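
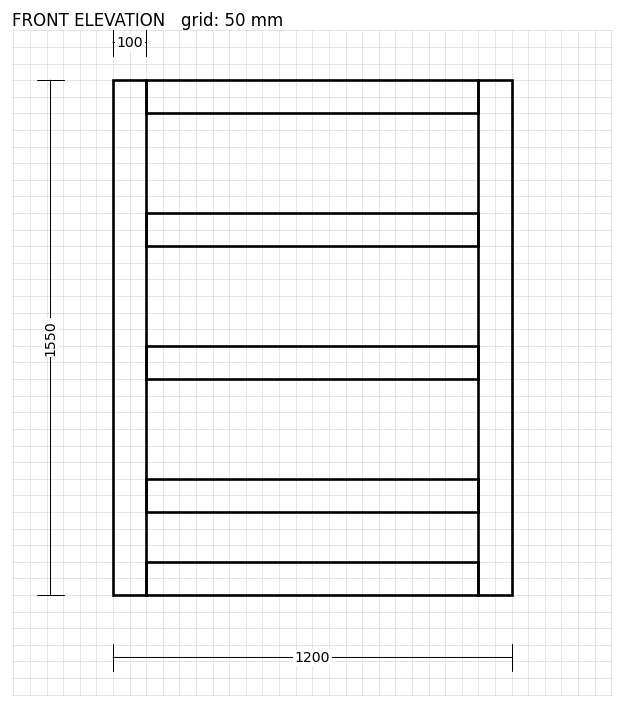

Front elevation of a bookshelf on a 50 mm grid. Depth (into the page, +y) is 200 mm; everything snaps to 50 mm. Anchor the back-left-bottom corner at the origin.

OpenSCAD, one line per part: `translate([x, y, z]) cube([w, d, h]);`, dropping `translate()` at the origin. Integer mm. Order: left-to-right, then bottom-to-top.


cube([100, 200, 1550]);
translate([100, 0, 0]) cube([1000, 200, 100]);
translate([100, 0, 250]) cube([1000, 200, 100]);
translate([100, 0, 650]) cube([1000, 200, 100]);
translate([100, 0, 1050]) cube([1000, 200, 100]);
translate([100, 0, 1450]) cube([1000, 200, 100]);
translate([1100, 0, 0]) cube([100, 200, 1550]);


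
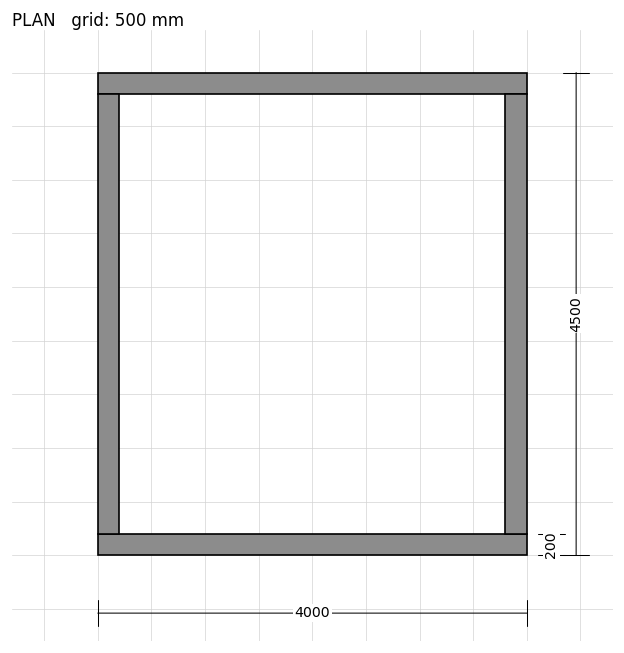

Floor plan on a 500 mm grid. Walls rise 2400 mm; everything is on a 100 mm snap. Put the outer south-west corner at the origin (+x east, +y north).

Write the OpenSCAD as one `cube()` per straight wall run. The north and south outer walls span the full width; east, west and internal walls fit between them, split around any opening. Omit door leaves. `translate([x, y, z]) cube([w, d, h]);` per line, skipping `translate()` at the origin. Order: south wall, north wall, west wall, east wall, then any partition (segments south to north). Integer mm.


cube([4000, 200, 2400]);
translate([0, 4300, 0]) cube([4000, 200, 2400]);
translate([0, 200, 0]) cube([200, 4100, 2400]);
translate([3800, 200, 0]) cube([200, 4100, 2400]);


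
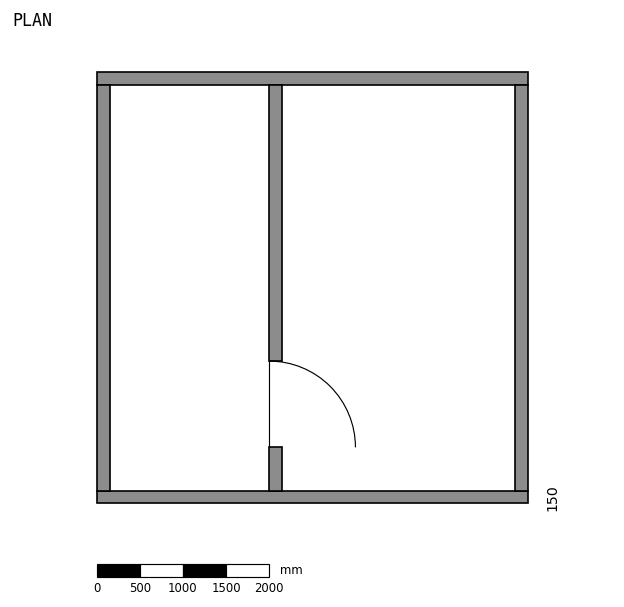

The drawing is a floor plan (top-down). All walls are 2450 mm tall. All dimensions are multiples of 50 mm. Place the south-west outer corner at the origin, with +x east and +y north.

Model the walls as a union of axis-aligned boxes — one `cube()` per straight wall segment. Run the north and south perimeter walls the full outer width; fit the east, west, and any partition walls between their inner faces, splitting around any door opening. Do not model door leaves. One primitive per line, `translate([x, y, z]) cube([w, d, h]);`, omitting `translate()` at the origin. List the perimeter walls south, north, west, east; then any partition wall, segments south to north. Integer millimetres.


cube([5000, 150, 2450]);
translate([0, 4850, 0]) cube([5000, 150, 2450]);
translate([0, 150, 0]) cube([150, 4700, 2450]);
translate([4850, 150, 0]) cube([150, 4700, 2450]);
translate([2000, 150, 0]) cube([150, 500, 2450]);
translate([2000, 1650, 0]) cube([150, 3200, 2450]);


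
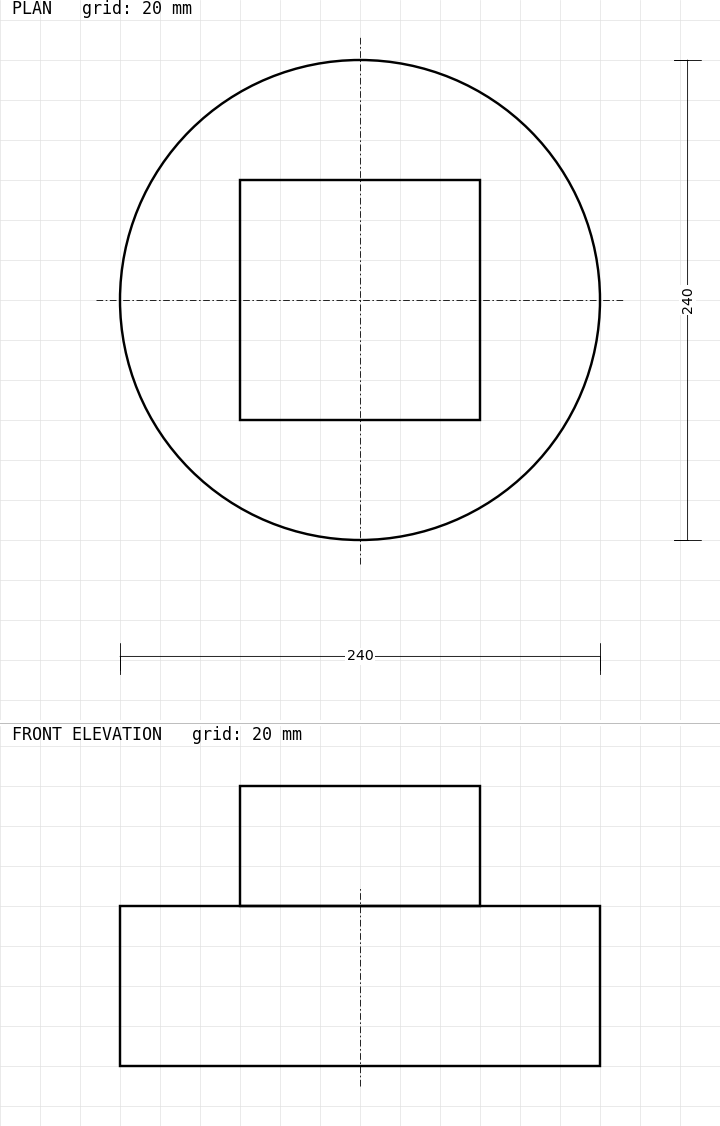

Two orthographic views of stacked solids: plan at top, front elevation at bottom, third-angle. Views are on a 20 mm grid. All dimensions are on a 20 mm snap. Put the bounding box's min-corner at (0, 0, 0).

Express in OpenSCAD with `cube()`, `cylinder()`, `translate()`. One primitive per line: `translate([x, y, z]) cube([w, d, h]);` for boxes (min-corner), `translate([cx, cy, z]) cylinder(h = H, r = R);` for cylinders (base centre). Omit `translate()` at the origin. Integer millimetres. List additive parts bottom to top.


translate([120, 120, 0]) cylinder(h = 80, r = 120);
translate([60, 60, 80]) cube([120, 120, 60]);


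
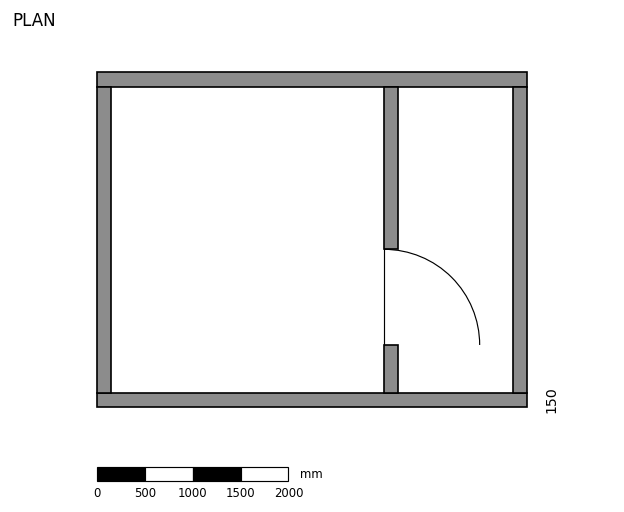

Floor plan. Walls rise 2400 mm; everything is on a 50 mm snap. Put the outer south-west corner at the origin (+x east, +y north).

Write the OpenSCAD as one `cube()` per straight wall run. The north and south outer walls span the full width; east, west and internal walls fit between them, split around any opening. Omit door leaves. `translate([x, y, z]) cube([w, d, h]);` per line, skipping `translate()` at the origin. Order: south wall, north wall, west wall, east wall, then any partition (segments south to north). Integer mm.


cube([4500, 150, 2400]);
translate([0, 3350, 0]) cube([4500, 150, 2400]);
translate([0, 150, 0]) cube([150, 3200, 2400]);
translate([4350, 150, 0]) cube([150, 3200, 2400]);
translate([3000, 150, 0]) cube([150, 500, 2400]);
translate([3000, 1650, 0]) cube([150, 1700, 2400]);


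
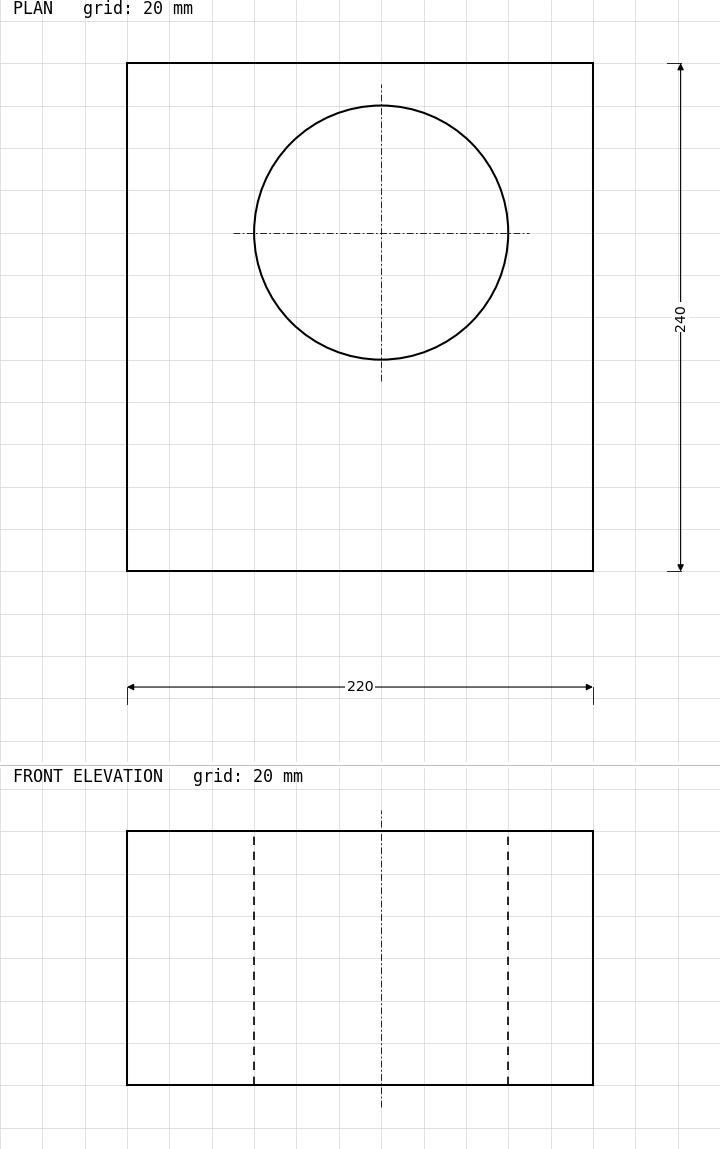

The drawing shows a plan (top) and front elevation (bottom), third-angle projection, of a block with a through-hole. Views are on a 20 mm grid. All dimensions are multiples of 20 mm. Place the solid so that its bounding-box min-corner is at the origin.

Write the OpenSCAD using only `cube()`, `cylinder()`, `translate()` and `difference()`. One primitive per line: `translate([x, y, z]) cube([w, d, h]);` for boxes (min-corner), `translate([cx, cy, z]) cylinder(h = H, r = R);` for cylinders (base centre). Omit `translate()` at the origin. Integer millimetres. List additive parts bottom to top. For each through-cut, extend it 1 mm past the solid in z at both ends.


difference() {
  cube([220, 240, 120]);
  translate([120, 160, -1]) cylinder(h = 122, r = 60);
}


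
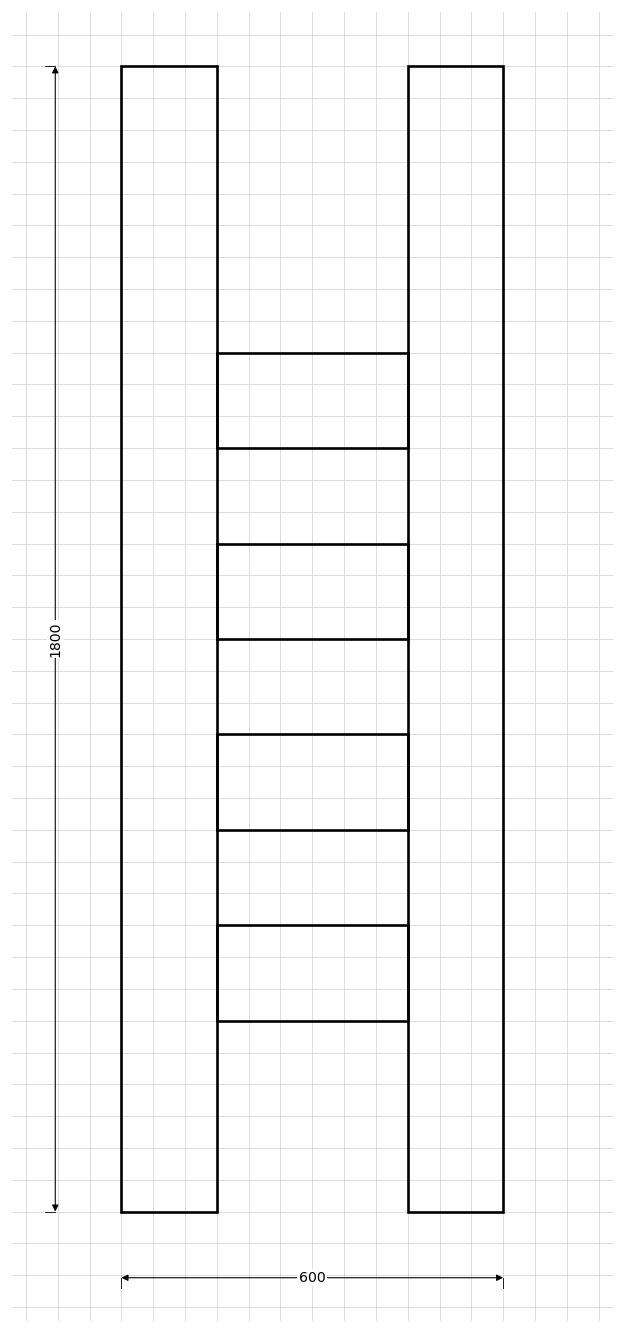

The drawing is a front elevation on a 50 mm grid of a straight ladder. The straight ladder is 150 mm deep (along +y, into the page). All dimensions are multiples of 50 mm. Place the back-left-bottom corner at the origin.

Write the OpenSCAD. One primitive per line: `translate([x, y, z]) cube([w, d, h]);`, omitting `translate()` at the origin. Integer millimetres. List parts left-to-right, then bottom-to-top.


cube([150, 150, 1800]);
translate([150, 0, 300]) cube([300, 150, 150]);
translate([150, 0, 600]) cube([300, 150, 150]);
translate([150, 0, 900]) cube([300, 150, 150]);
translate([150, 0, 1200]) cube([300, 150, 150]);
translate([450, 0, 0]) cube([150, 150, 1800]);


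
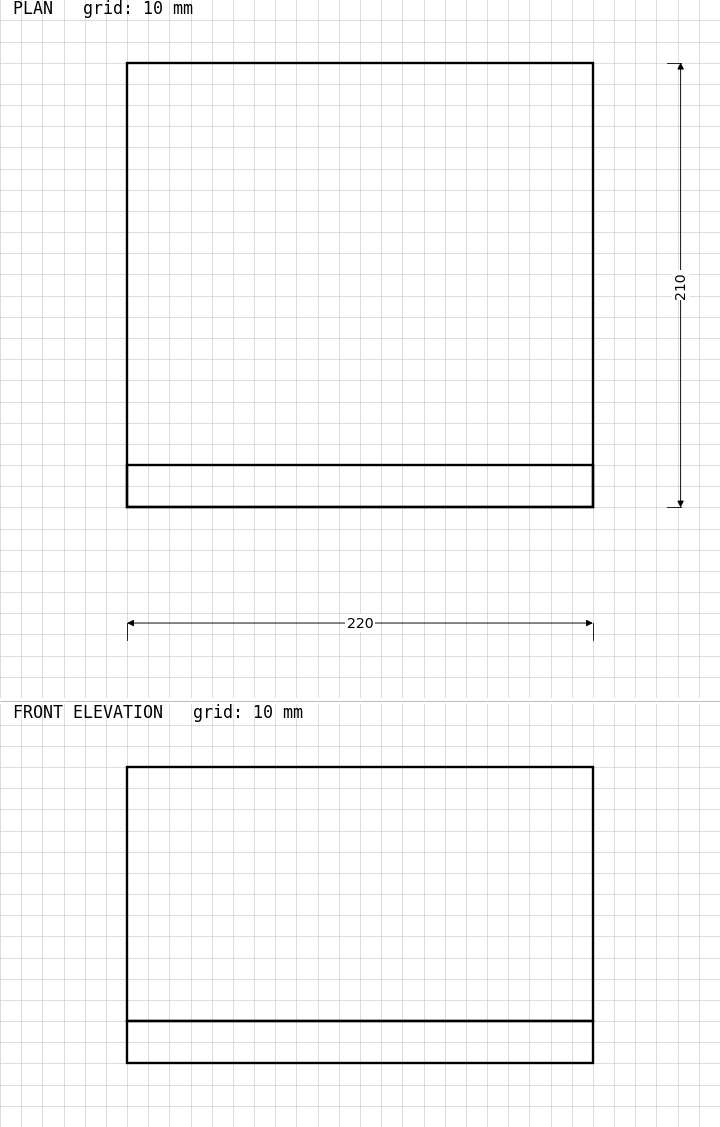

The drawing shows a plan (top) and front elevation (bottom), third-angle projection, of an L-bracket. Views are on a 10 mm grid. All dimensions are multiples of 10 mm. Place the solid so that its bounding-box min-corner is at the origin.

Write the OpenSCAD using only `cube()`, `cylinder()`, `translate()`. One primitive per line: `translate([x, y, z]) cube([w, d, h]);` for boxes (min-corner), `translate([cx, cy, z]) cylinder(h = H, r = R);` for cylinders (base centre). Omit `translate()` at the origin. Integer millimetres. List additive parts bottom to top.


cube([220, 210, 20]);
translate([0, 0, 20]) cube([220, 20, 120]);


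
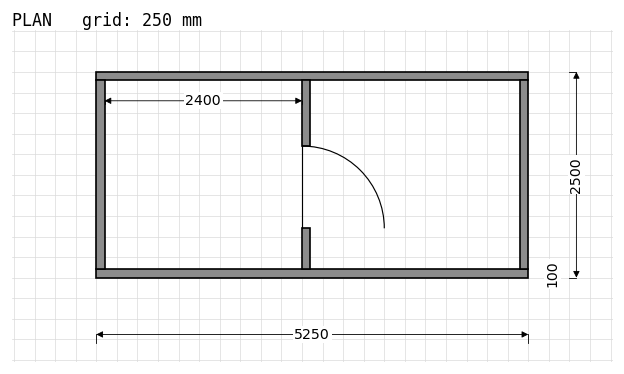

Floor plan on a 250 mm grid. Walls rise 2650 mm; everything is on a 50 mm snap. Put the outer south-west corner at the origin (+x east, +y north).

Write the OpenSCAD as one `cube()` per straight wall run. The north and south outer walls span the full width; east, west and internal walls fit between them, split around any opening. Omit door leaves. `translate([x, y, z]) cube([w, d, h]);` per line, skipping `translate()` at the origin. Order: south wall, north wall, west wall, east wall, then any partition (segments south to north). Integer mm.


cube([5250, 100, 2650]);
translate([0, 2400, 0]) cube([5250, 100, 2650]);
translate([0, 100, 0]) cube([100, 2300, 2650]);
translate([5150, 100, 0]) cube([100, 2300, 2650]);
translate([2500, 100, 0]) cube([100, 500, 2650]);
translate([2500, 1600, 0]) cube([100, 800, 2650]);


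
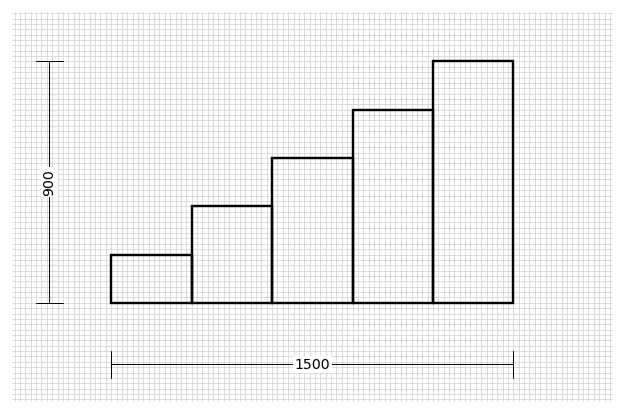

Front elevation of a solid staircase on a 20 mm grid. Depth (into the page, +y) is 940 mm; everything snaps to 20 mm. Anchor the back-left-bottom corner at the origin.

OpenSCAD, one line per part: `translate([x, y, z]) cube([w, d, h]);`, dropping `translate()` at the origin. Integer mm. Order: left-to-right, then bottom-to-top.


cube([300, 940, 180]);
translate([300, 0, 0]) cube([300, 940, 360]);
translate([600, 0, 0]) cube([300, 940, 540]);
translate([900, 0, 0]) cube([300, 940, 720]);
translate([1200, 0, 0]) cube([300, 940, 900]);


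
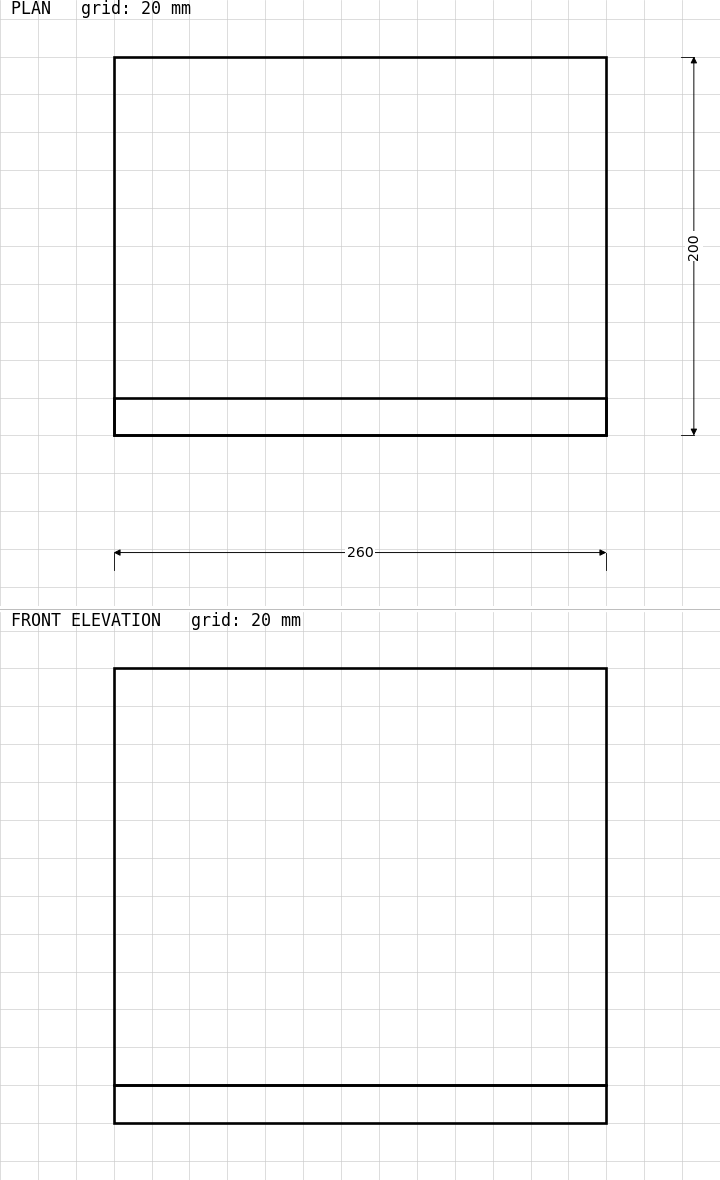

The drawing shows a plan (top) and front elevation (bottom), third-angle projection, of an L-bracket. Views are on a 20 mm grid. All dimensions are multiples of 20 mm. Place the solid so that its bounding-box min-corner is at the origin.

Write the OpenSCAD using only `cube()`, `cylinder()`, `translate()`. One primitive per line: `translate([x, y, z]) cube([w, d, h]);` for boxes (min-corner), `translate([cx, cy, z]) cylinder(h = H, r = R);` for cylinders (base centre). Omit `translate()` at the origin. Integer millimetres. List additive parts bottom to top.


cube([260, 200, 20]);
translate([0, 0, 20]) cube([260, 20, 220]);


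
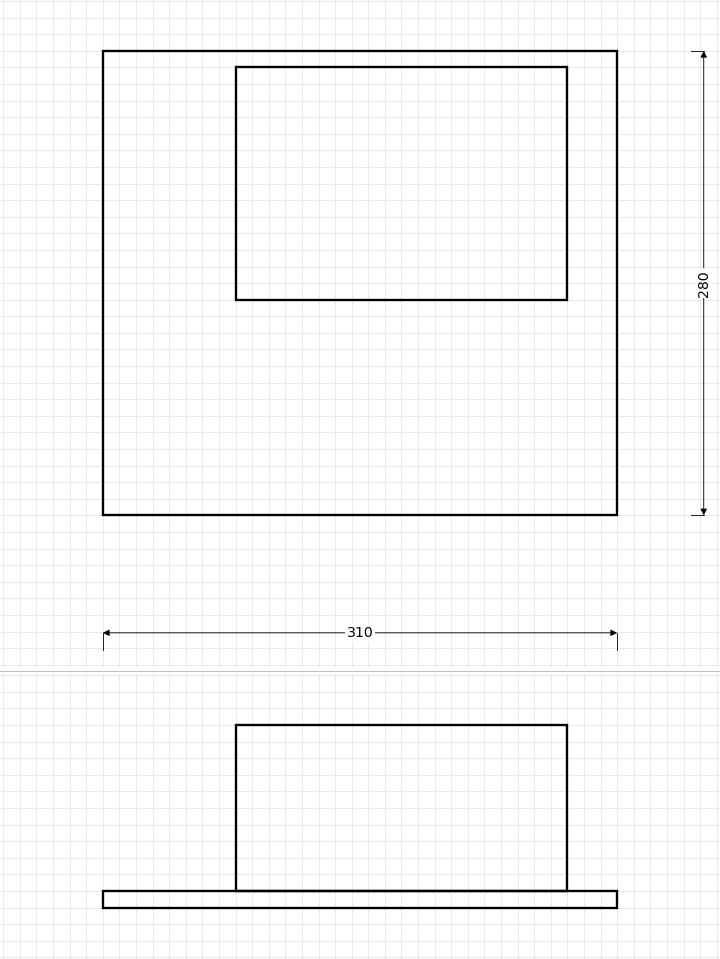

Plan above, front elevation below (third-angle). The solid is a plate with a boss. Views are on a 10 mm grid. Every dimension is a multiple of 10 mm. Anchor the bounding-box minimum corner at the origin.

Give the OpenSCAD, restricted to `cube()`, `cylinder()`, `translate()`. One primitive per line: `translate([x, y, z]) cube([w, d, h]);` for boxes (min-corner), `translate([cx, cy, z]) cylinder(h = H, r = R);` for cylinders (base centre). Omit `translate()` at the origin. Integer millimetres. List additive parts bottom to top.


cube([310, 280, 10]);
translate([80, 130, 10]) cube([200, 140, 100]);


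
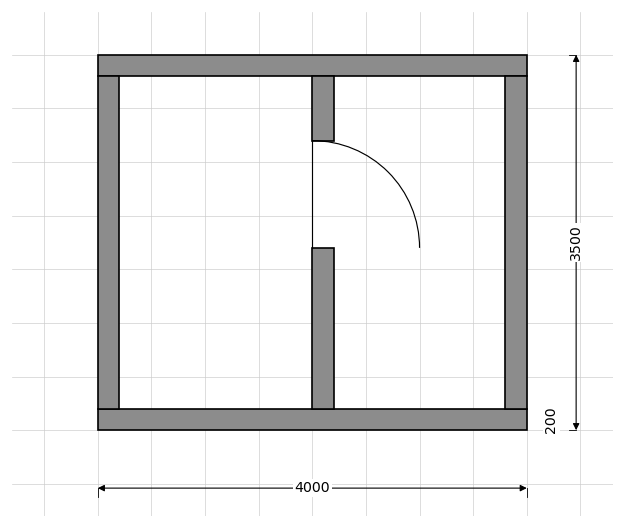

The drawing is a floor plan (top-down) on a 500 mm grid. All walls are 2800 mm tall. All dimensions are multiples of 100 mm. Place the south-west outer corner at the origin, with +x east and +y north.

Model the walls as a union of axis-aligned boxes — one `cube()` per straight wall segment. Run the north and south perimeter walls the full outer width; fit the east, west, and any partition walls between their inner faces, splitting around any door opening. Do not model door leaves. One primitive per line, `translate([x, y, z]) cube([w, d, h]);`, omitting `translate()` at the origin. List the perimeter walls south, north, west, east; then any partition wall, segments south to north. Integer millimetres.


cube([4000, 200, 2800]);
translate([0, 3300, 0]) cube([4000, 200, 2800]);
translate([0, 200, 0]) cube([200, 3100, 2800]);
translate([3800, 200, 0]) cube([200, 3100, 2800]);
translate([2000, 200, 0]) cube([200, 1500, 2800]);
translate([2000, 2700, 0]) cube([200, 600, 2800]);


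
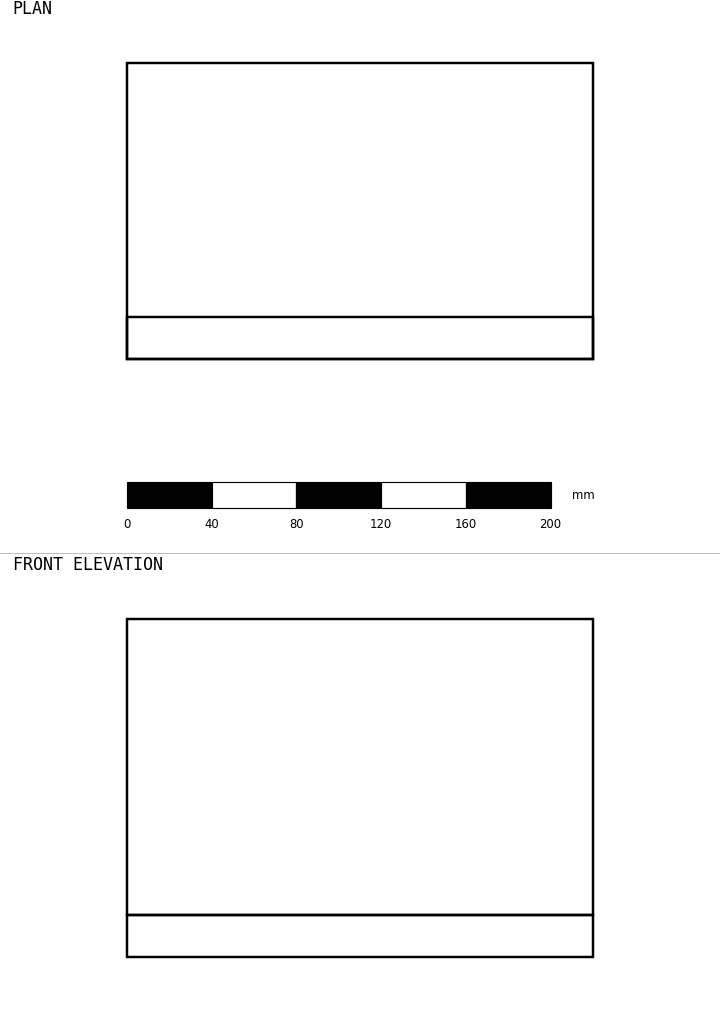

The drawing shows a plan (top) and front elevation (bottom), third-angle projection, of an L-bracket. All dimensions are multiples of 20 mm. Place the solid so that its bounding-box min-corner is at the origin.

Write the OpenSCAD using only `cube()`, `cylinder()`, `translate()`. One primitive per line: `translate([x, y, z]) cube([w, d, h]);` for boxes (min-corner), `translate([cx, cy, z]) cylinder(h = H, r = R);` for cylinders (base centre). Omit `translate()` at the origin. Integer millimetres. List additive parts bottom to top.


cube([220, 140, 20]);
translate([0, 0, 20]) cube([220, 20, 140]);


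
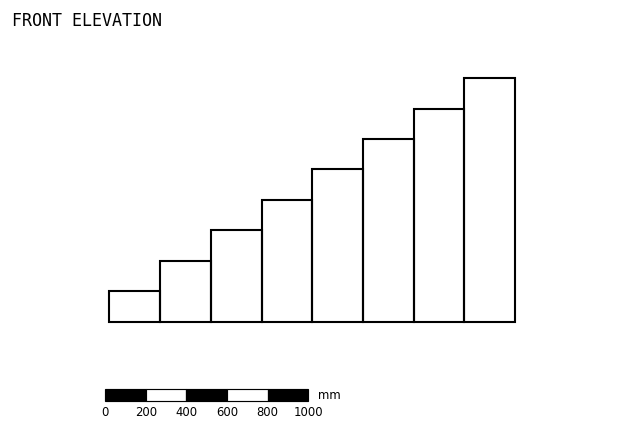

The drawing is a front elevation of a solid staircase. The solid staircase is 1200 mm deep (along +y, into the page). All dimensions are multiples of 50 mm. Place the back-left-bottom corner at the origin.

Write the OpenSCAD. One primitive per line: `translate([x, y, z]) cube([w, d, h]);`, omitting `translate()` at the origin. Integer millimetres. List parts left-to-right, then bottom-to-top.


cube([250, 1200, 150]);
translate([250, 0, 0]) cube([250, 1200, 300]);
translate([500, 0, 0]) cube([250, 1200, 450]);
translate([750, 0, 0]) cube([250, 1200, 600]);
translate([1000, 0, 0]) cube([250, 1200, 750]);
translate([1250, 0, 0]) cube([250, 1200, 900]);
translate([1500, 0, 0]) cube([250, 1200, 1050]);
translate([1750, 0, 0]) cube([250, 1200, 1200]);


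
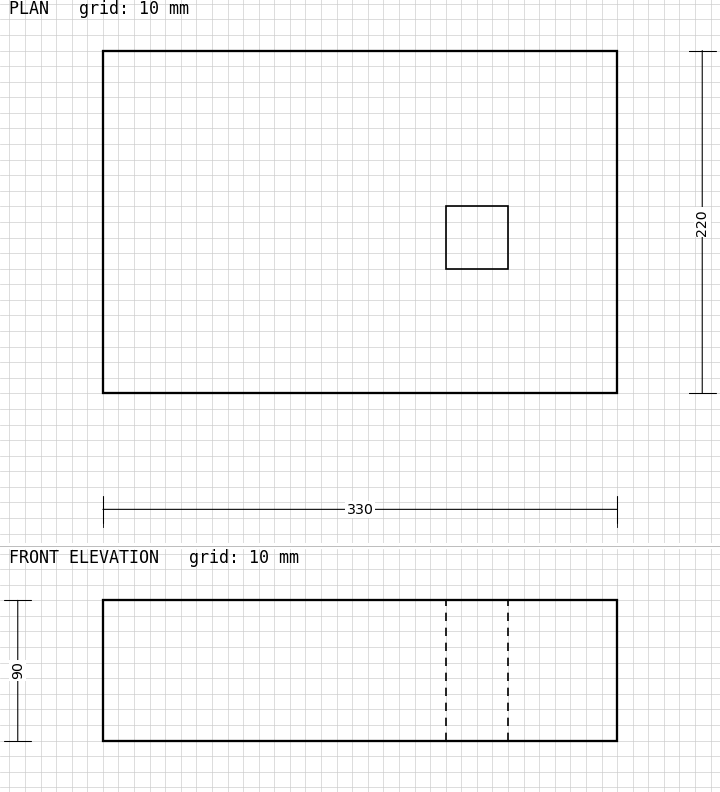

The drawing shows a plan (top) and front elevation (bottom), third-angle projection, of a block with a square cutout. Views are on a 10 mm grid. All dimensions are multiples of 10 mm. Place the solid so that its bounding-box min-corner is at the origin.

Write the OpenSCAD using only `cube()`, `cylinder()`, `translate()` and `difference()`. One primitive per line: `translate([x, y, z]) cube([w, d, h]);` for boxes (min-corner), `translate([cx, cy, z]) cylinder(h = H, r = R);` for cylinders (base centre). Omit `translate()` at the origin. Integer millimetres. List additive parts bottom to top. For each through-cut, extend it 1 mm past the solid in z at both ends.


difference() {
  cube([330, 220, 90]);
  translate([220, 80, -1]) cube([40, 40, 92]);
}


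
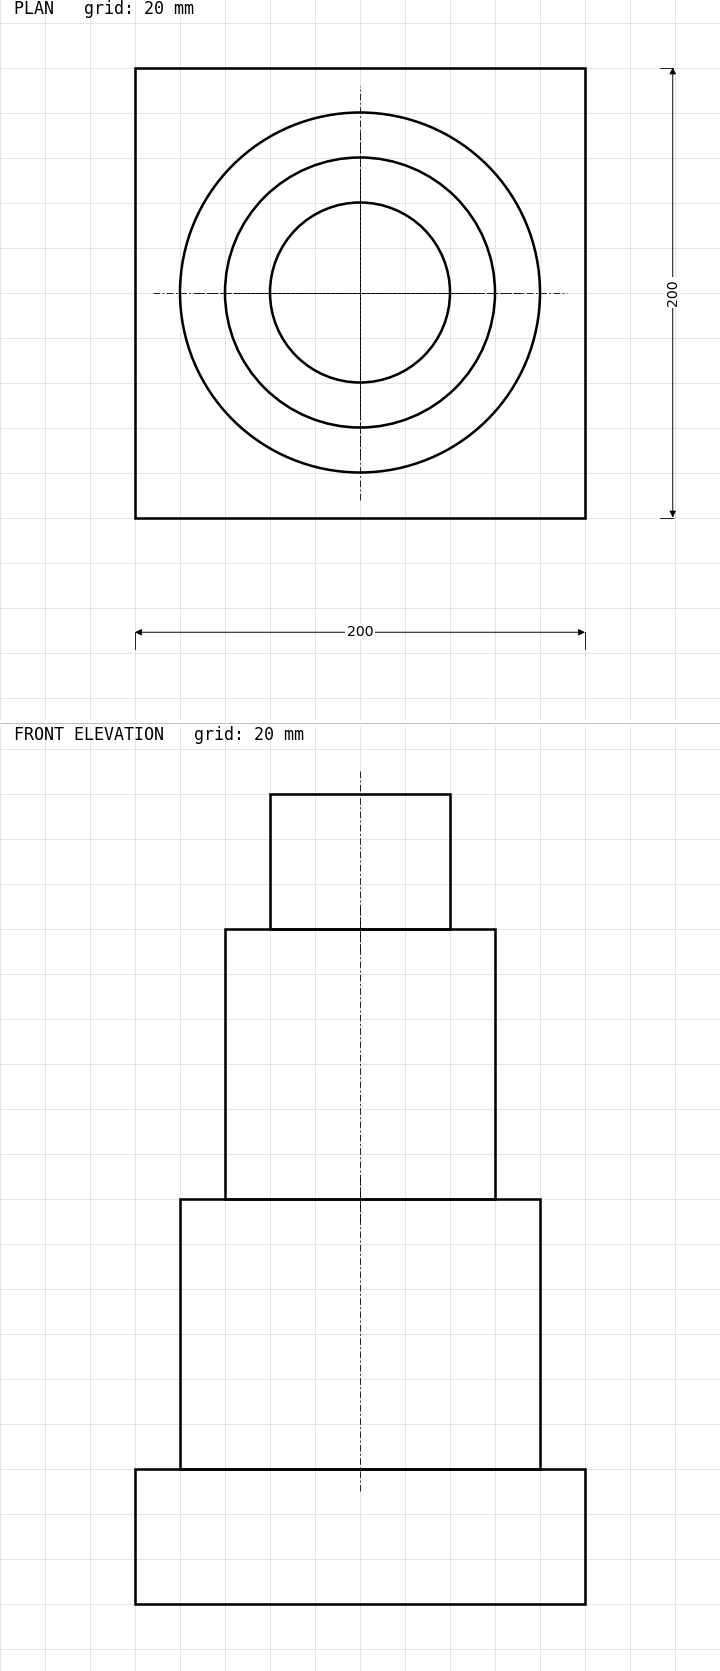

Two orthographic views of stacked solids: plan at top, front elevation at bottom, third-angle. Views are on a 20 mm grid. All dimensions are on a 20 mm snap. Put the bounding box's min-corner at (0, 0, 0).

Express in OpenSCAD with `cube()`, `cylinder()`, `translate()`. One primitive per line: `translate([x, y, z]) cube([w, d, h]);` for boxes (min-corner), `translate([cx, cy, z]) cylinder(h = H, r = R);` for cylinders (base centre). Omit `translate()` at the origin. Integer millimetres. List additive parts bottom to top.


cube([200, 200, 60]);
translate([100, 100, 60]) cylinder(h = 120, r = 80);
translate([100, 100, 180]) cylinder(h = 120, r = 60);
translate([100, 100, 300]) cylinder(h = 60, r = 40);


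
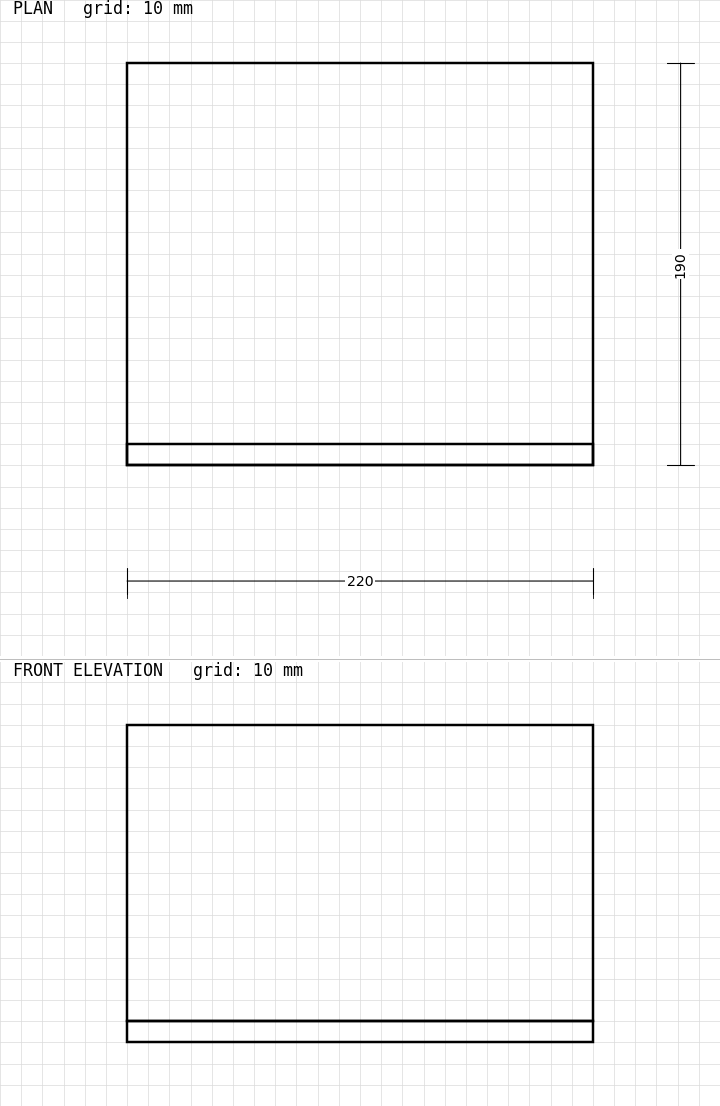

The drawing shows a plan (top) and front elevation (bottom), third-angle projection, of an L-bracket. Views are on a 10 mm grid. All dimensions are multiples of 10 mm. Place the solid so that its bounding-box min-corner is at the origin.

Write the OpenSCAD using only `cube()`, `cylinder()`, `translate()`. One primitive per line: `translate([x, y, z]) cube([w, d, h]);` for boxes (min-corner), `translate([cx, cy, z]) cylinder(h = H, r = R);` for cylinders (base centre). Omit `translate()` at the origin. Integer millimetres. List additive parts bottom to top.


cube([220, 190, 10]);
translate([0, 0, 10]) cube([220, 10, 140]);


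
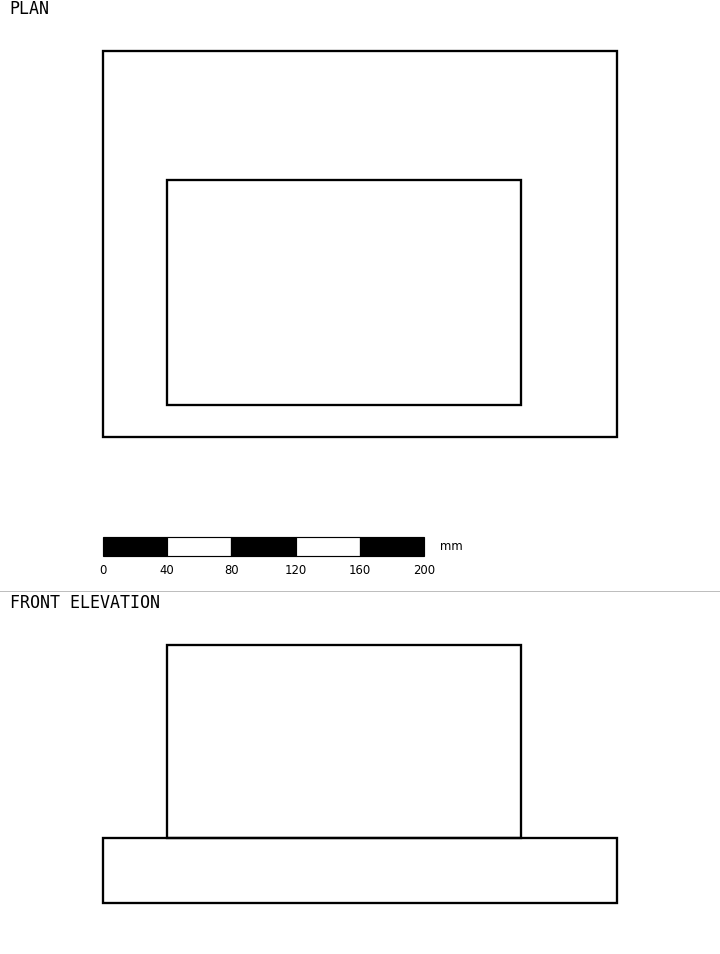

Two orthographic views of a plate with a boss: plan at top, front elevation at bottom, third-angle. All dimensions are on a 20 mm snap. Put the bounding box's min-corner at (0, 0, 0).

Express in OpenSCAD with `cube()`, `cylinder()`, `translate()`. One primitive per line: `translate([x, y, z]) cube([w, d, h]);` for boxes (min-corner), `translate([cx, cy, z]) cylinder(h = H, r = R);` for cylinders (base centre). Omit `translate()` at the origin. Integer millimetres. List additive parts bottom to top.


cube([320, 240, 40]);
translate([40, 20, 40]) cube([220, 140, 120]);


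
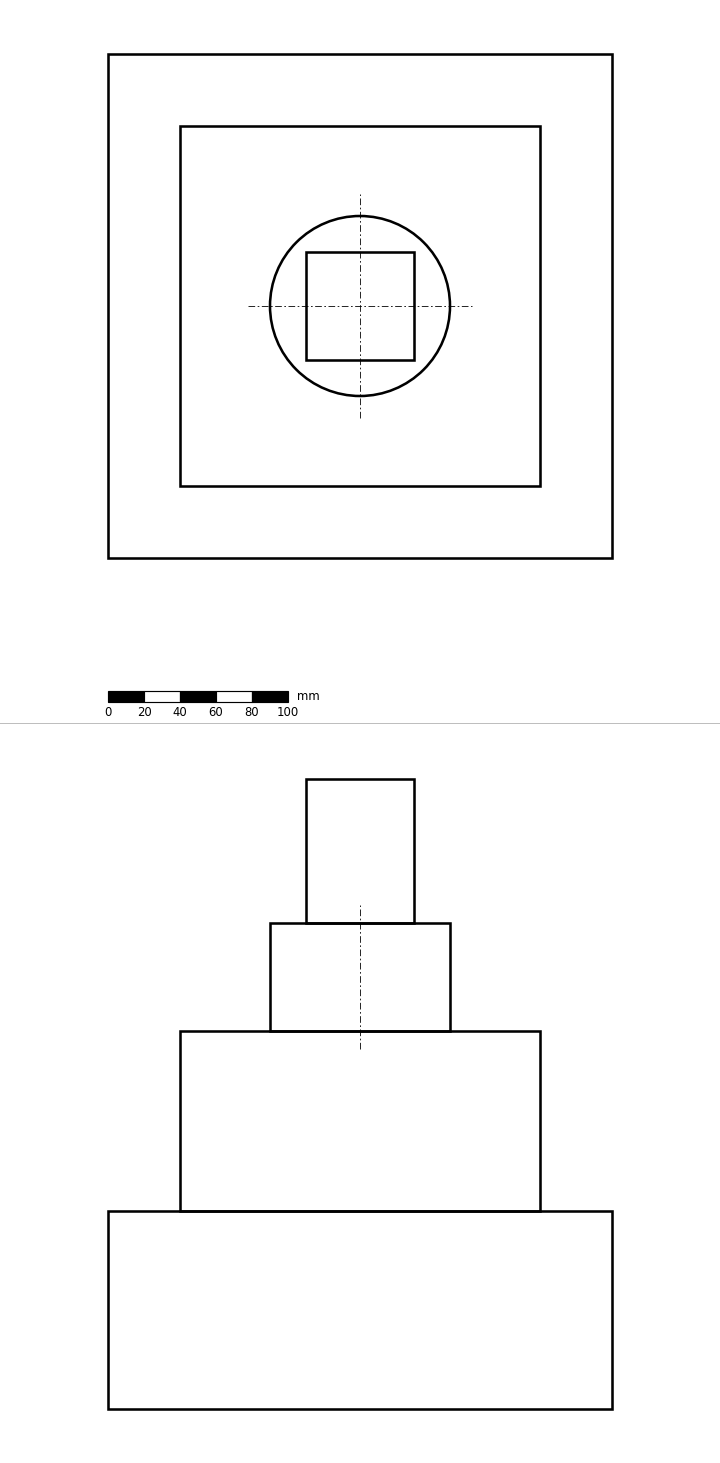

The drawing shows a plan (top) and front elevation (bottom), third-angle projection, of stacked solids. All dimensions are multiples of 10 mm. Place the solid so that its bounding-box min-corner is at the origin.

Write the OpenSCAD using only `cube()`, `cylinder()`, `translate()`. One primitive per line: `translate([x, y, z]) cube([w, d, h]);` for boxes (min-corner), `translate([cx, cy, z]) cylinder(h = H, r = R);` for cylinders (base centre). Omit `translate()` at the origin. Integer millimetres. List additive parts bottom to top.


cube([280, 280, 110]);
translate([40, 40, 110]) cube([200, 200, 100]);
translate([140, 140, 210]) cylinder(h = 60, r = 50);
translate([110, 110, 270]) cube([60, 60, 80]);


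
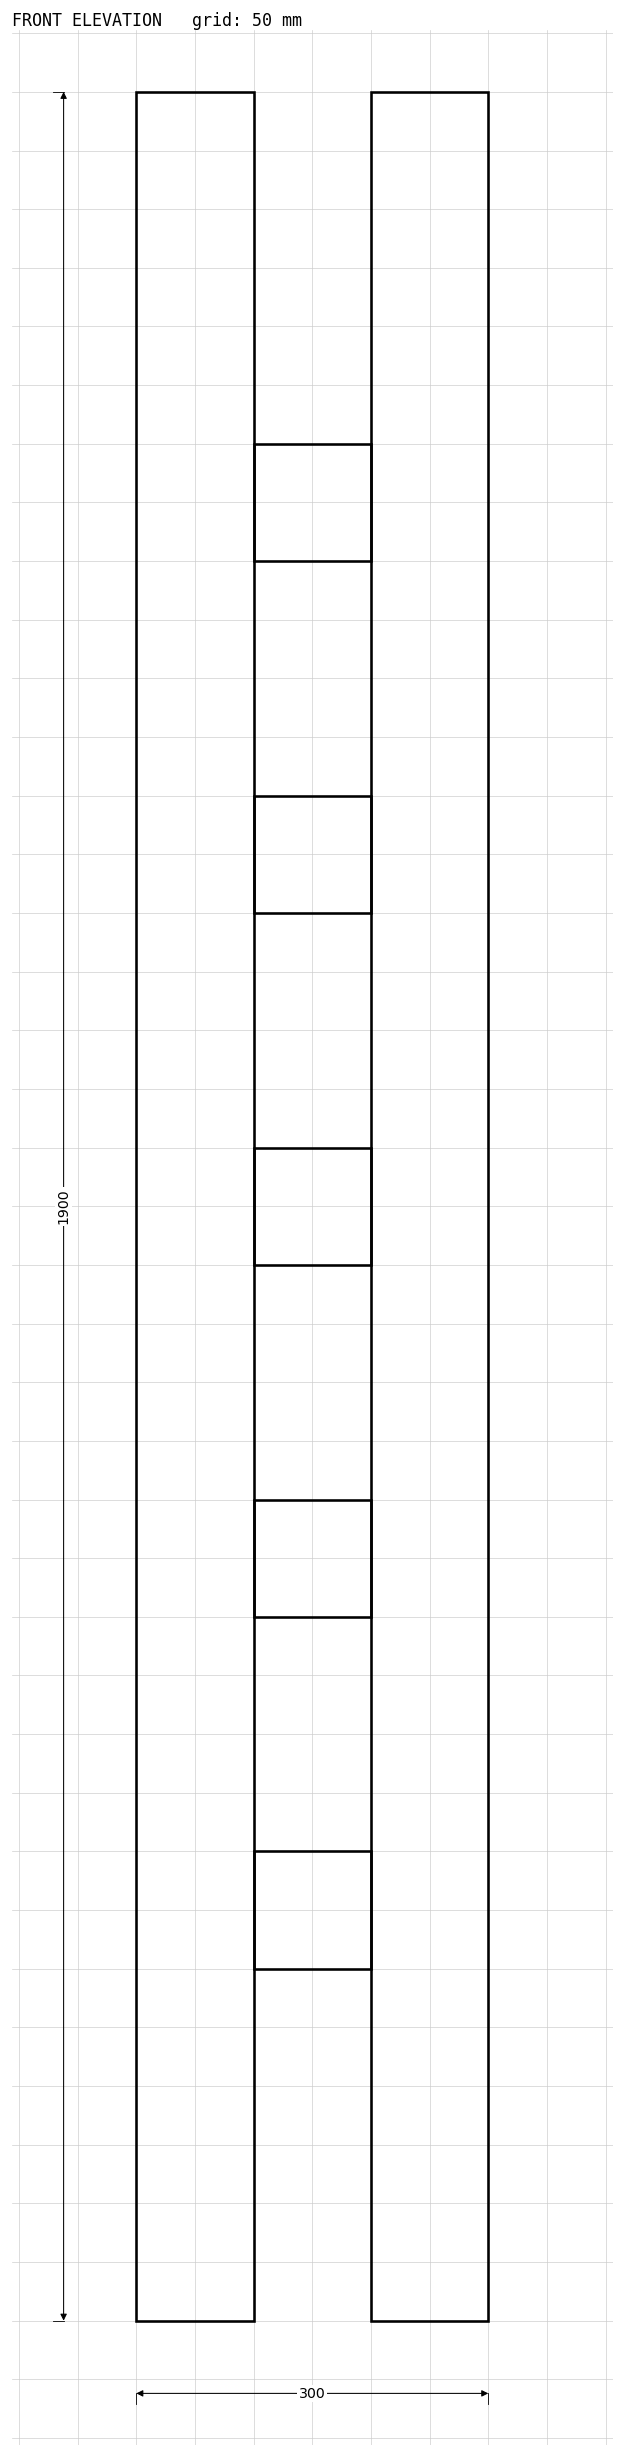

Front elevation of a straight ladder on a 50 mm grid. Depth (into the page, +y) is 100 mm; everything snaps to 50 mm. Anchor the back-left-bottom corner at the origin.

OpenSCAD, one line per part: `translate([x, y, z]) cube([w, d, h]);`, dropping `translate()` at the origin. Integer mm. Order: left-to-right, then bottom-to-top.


cube([100, 100, 1900]);
translate([100, 0, 300]) cube([100, 100, 100]);
translate([100, 0, 600]) cube([100, 100, 100]);
translate([100, 0, 900]) cube([100, 100, 100]);
translate([100, 0, 1200]) cube([100, 100, 100]);
translate([100, 0, 1500]) cube([100, 100, 100]);
translate([200, 0, 0]) cube([100, 100, 1900]);


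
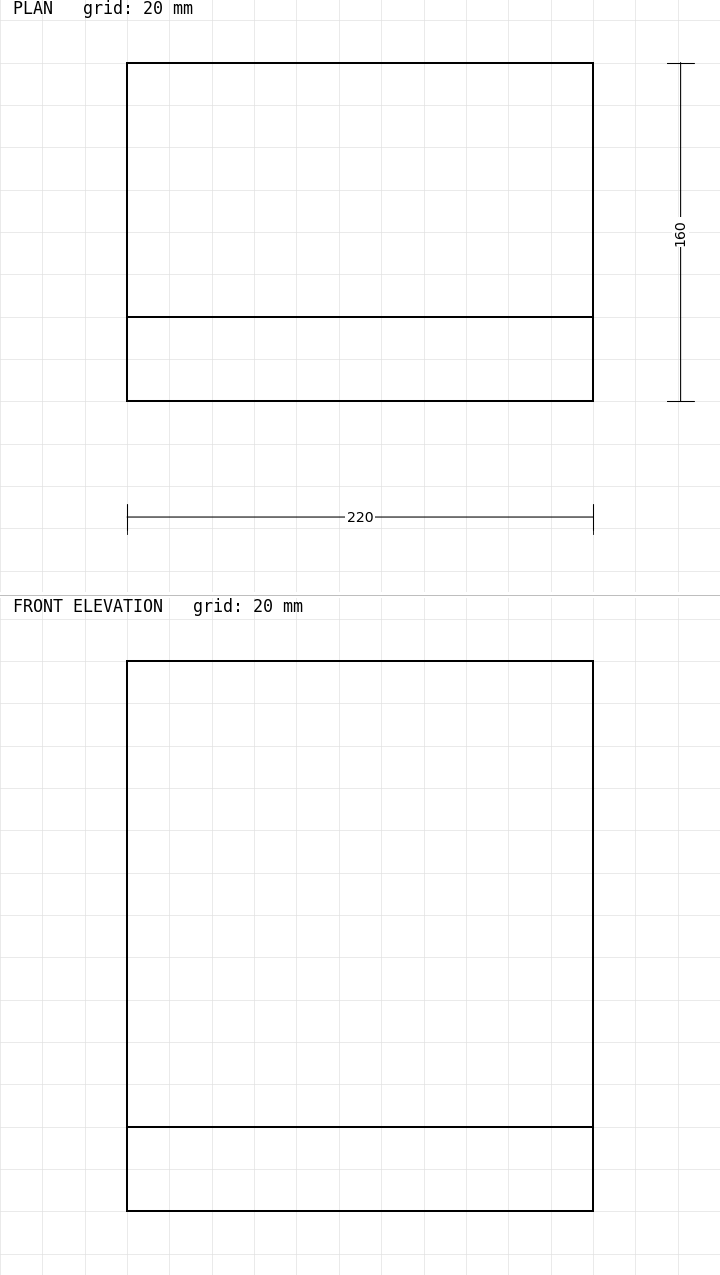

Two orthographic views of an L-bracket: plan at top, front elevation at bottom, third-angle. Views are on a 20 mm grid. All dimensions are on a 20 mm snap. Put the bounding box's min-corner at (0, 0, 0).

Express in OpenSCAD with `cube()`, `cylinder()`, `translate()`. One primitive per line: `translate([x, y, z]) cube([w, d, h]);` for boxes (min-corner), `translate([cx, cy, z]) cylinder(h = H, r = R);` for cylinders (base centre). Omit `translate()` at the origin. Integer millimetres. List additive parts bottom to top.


cube([220, 160, 40]);
translate([0, 0, 40]) cube([220, 40, 220]);


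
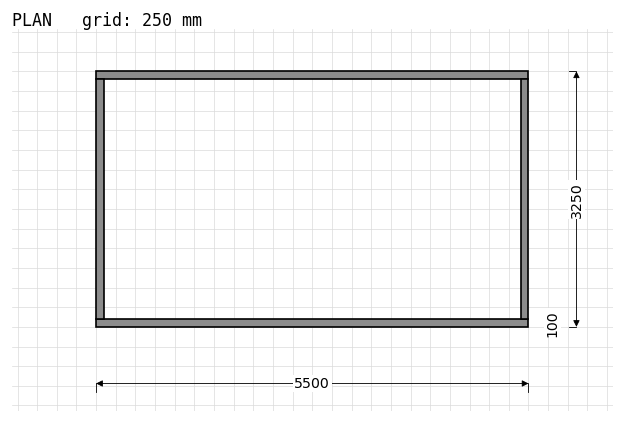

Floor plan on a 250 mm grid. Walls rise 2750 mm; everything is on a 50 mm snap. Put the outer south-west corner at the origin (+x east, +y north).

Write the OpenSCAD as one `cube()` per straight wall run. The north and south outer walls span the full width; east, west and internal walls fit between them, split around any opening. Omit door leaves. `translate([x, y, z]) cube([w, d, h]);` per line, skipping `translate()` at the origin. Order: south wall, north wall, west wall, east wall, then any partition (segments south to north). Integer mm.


cube([5500, 100, 2750]);
translate([0, 3150, 0]) cube([5500, 100, 2750]);
translate([0, 100, 0]) cube([100, 3050, 2750]);
translate([5400, 100, 0]) cube([100, 3050, 2750]);


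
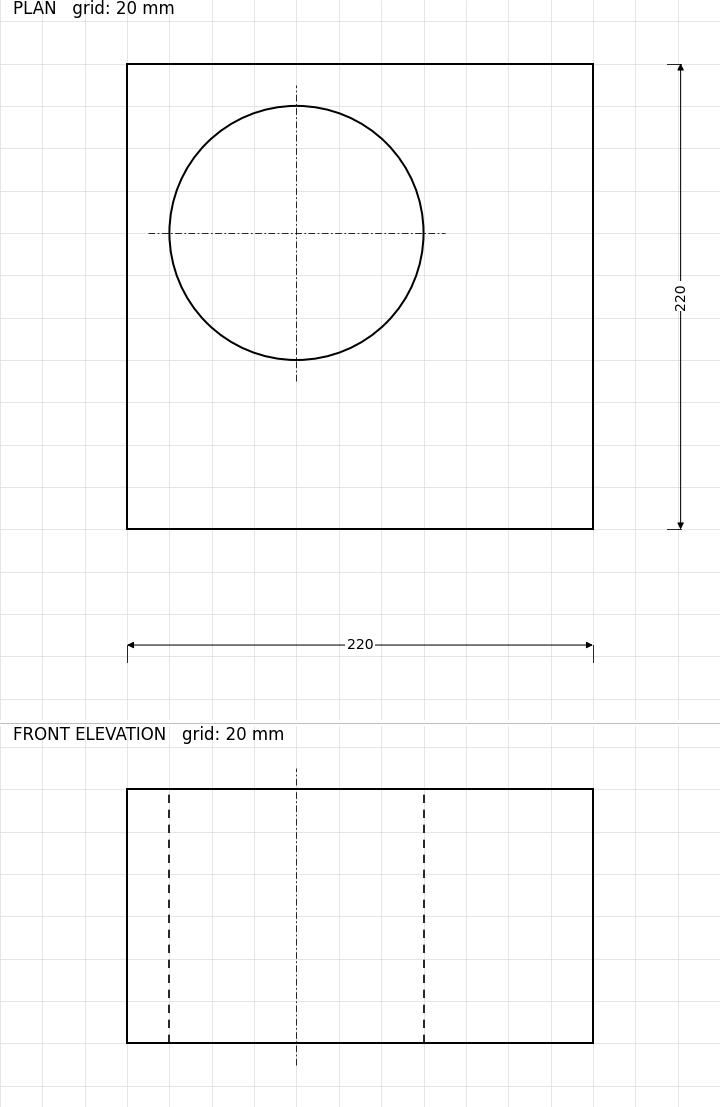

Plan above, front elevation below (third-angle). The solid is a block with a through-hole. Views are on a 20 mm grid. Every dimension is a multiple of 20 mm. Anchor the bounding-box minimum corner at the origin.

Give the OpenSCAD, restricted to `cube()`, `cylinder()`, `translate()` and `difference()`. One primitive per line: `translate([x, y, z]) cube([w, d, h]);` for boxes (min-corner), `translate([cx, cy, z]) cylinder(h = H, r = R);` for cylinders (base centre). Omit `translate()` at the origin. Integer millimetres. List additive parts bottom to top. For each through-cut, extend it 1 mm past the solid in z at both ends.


difference() {
  cube([220, 220, 120]);
  translate([80, 140, -1]) cylinder(h = 122, r = 60);
}


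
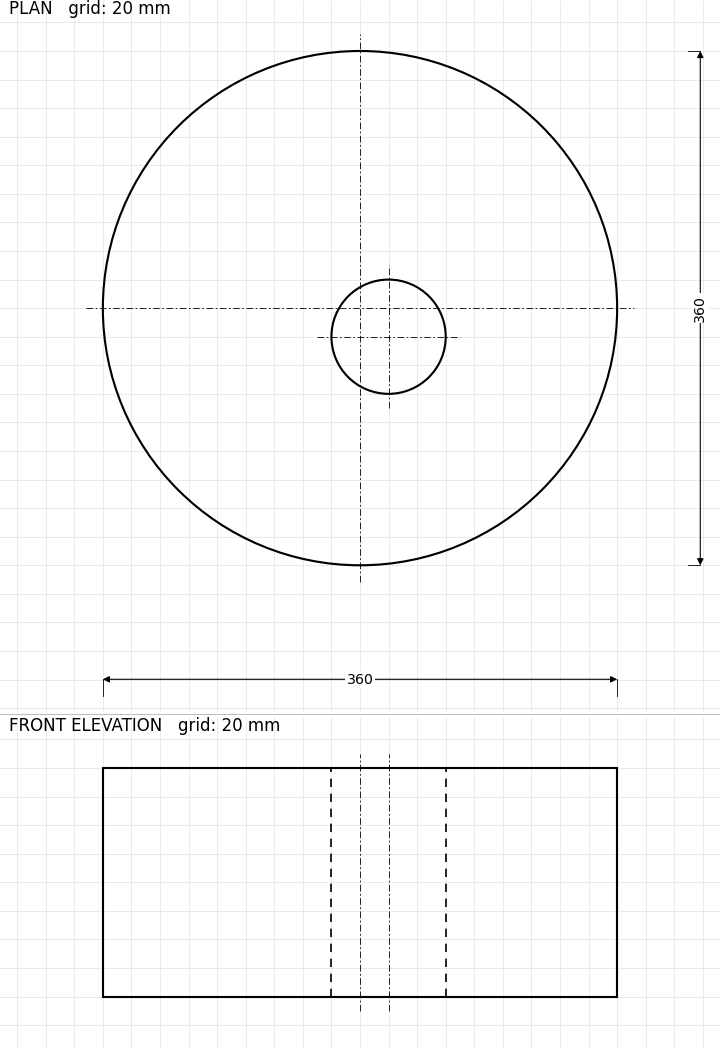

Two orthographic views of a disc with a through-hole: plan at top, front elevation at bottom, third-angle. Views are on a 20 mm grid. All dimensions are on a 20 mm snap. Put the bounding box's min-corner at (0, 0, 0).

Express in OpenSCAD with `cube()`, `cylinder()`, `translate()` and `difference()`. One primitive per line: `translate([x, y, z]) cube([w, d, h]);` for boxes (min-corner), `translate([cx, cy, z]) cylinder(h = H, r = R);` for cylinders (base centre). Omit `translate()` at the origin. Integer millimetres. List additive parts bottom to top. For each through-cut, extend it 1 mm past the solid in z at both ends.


difference() {
  translate([180, 180, 0]) cylinder(h = 160, r = 180);
  translate([200, 160, -1]) cylinder(h = 162, r = 40);
}


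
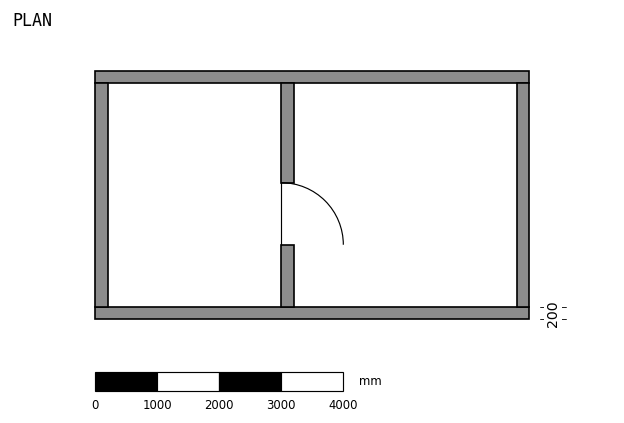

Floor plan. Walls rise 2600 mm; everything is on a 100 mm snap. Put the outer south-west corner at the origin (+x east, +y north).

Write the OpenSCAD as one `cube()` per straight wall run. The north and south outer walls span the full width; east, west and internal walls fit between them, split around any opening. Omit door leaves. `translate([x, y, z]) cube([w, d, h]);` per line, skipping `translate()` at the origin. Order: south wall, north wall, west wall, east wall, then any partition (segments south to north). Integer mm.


cube([7000, 200, 2600]);
translate([0, 3800, 0]) cube([7000, 200, 2600]);
translate([0, 200, 0]) cube([200, 3600, 2600]);
translate([6800, 200, 0]) cube([200, 3600, 2600]);
translate([3000, 200, 0]) cube([200, 1000, 2600]);
translate([3000, 2200, 0]) cube([200, 1600, 2600]);


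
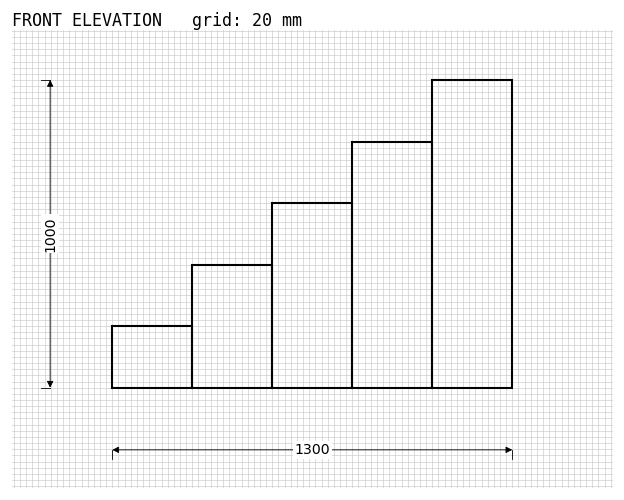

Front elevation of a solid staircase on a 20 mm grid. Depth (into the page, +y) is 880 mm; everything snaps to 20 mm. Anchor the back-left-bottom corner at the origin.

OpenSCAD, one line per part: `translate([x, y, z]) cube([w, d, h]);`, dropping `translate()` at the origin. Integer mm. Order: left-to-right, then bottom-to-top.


cube([260, 880, 200]);
translate([260, 0, 0]) cube([260, 880, 400]);
translate([520, 0, 0]) cube([260, 880, 600]);
translate([780, 0, 0]) cube([260, 880, 800]);
translate([1040, 0, 0]) cube([260, 880, 1000]);


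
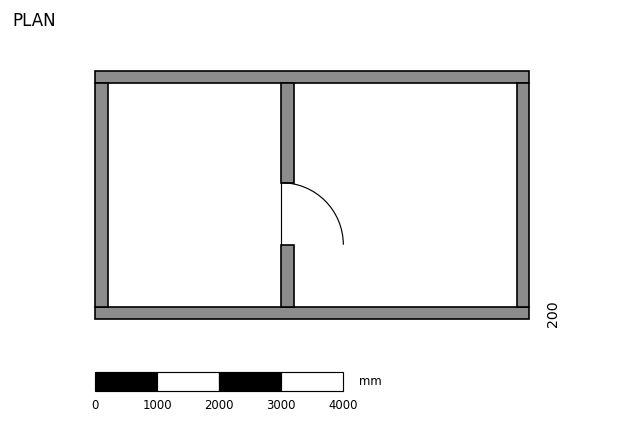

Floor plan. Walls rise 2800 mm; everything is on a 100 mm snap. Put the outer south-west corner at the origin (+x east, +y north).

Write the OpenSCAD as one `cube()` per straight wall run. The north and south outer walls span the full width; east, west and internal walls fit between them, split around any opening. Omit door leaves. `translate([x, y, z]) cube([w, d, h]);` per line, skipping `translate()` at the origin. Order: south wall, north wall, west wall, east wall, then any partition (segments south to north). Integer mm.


cube([7000, 200, 2800]);
translate([0, 3800, 0]) cube([7000, 200, 2800]);
translate([0, 200, 0]) cube([200, 3600, 2800]);
translate([6800, 200, 0]) cube([200, 3600, 2800]);
translate([3000, 200, 0]) cube([200, 1000, 2800]);
translate([3000, 2200, 0]) cube([200, 1600, 2800]);


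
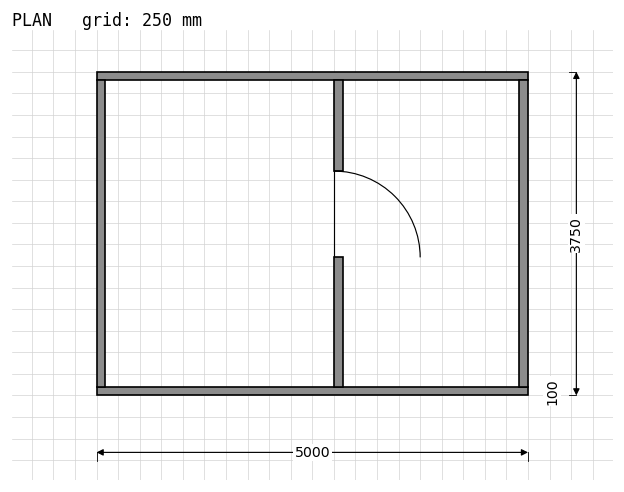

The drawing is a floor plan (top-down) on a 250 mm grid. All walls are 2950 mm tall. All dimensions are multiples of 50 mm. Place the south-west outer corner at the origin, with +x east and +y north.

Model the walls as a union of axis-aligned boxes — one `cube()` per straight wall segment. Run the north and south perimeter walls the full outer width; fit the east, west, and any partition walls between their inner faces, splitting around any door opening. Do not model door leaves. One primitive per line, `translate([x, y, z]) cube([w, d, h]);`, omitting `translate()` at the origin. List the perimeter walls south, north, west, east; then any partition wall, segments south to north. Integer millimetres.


cube([5000, 100, 2950]);
translate([0, 3650, 0]) cube([5000, 100, 2950]);
translate([0, 100, 0]) cube([100, 3550, 2950]);
translate([4900, 100, 0]) cube([100, 3550, 2950]);
translate([2750, 100, 0]) cube([100, 1500, 2950]);
translate([2750, 2600, 0]) cube([100, 1050, 2950]);


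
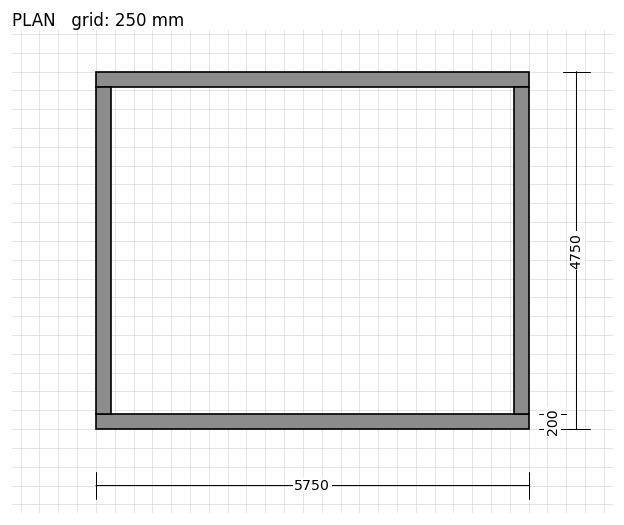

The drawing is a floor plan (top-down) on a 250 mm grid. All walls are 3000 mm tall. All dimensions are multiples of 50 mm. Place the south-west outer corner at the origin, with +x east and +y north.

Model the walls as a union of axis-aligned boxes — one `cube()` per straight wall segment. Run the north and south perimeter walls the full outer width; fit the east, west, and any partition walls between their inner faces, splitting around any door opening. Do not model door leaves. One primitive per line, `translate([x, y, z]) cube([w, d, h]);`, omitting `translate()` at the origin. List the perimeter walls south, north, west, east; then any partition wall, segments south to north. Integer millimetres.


cube([5750, 200, 3000]);
translate([0, 4550, 0]) cube([5750, 200, 3000]);
translate([0, 200, 0]) cube([200, 4350, 3000]);
translate([5550, 200, 0]) cube([200, 4350, 3000]);


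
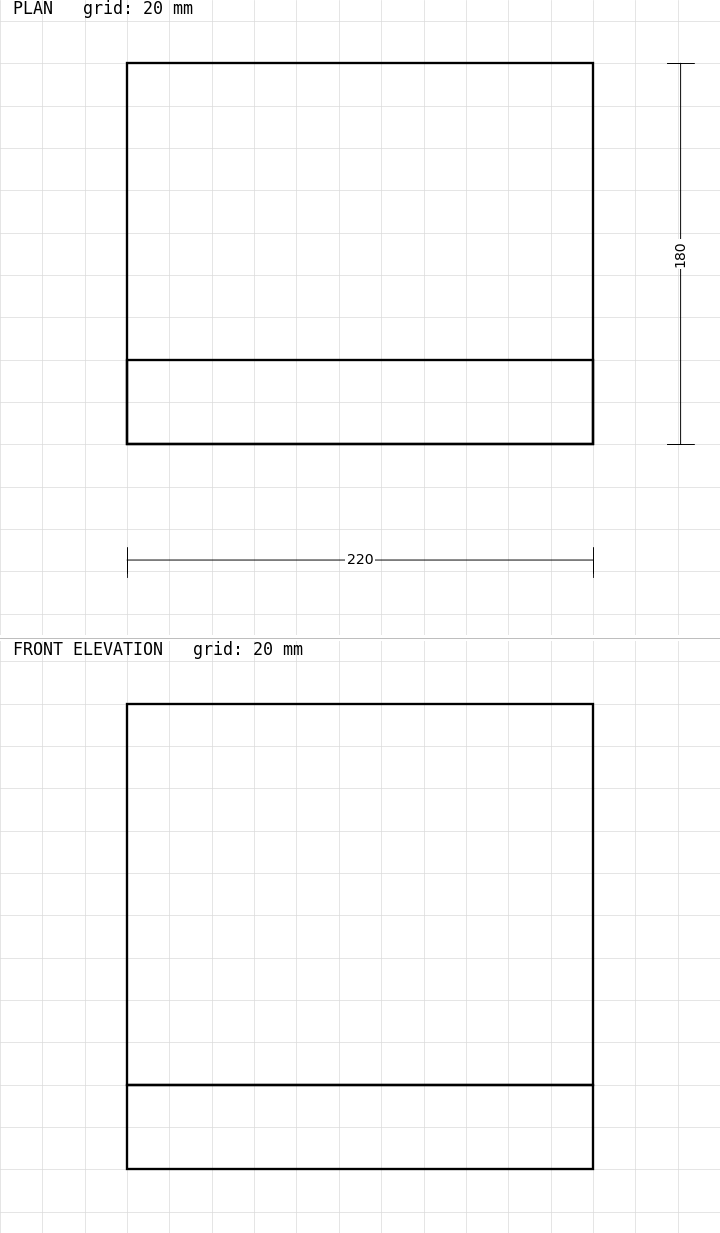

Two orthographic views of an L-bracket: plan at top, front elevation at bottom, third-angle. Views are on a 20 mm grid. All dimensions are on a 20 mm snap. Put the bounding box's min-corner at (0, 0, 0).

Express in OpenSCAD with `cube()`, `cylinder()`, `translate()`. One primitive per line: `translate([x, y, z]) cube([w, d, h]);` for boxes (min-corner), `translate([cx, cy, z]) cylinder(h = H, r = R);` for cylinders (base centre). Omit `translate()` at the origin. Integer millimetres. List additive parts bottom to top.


cube([220, 180, 40]);
translate([0, 0, 40]) cube([220, 40, 180]);


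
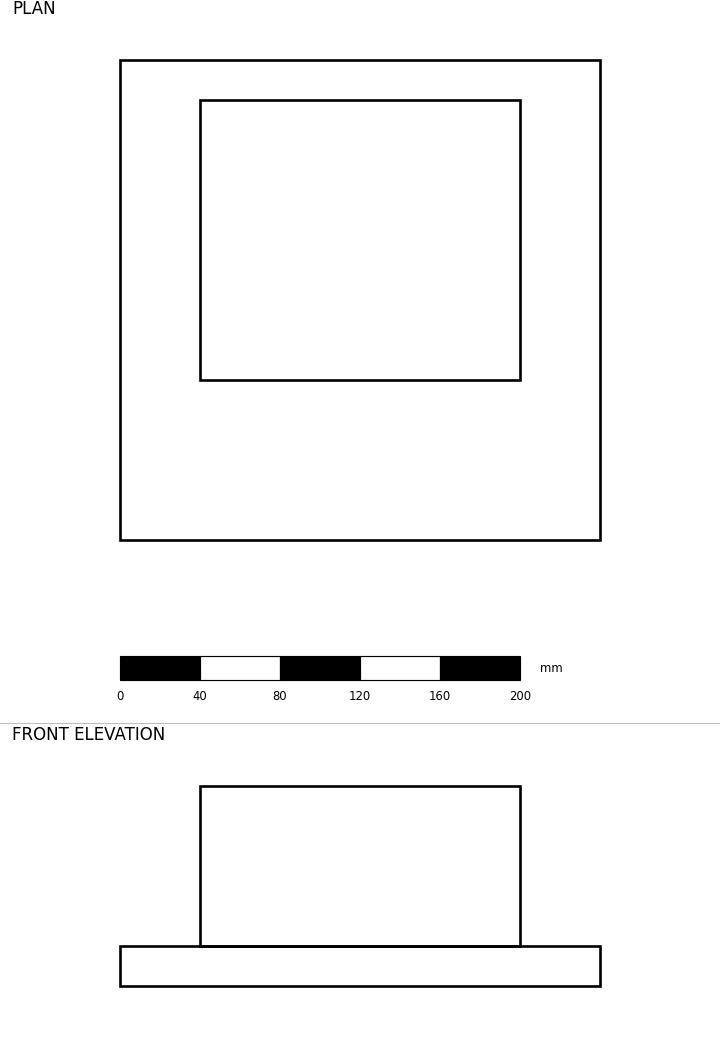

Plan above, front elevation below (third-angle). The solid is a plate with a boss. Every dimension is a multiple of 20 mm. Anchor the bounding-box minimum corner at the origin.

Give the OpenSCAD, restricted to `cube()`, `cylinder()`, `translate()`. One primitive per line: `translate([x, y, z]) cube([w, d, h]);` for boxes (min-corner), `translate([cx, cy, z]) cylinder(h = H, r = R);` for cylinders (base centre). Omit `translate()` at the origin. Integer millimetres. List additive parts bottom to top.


cube([240, 240, 20]);
translate([40, 80, 20]) cube([160, 140, 80]);


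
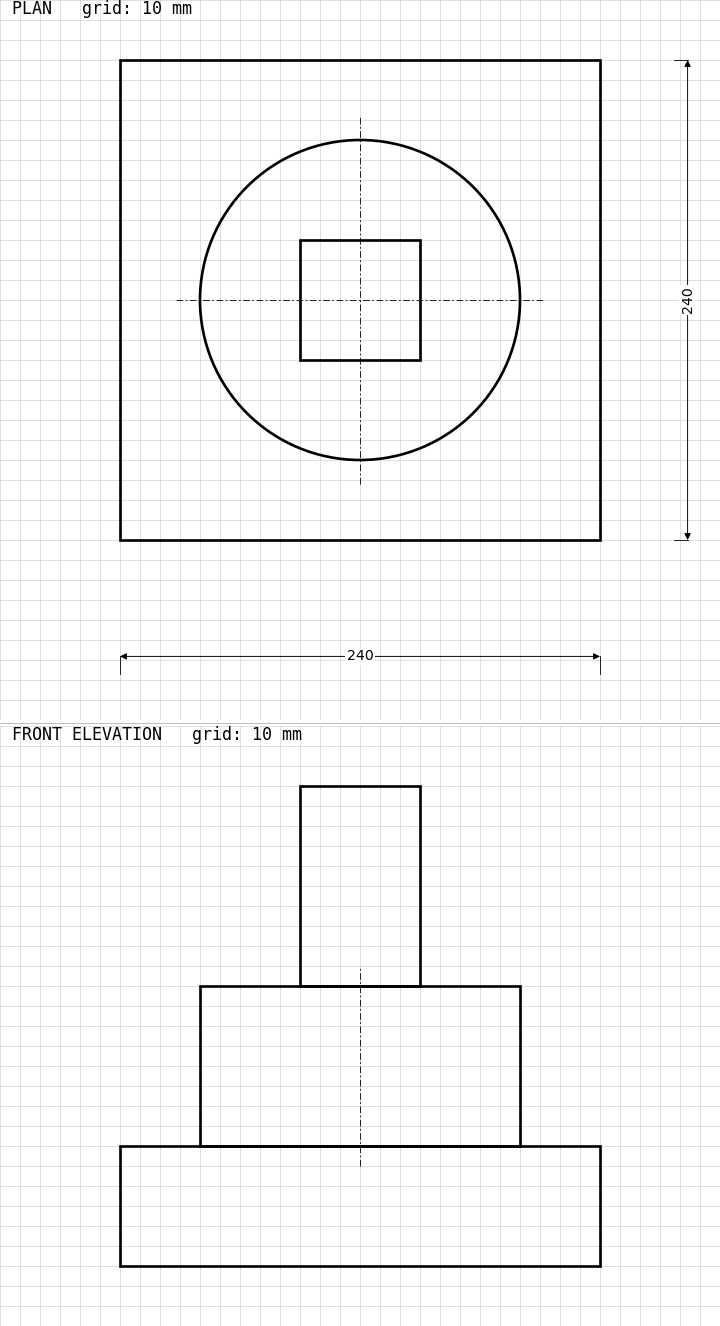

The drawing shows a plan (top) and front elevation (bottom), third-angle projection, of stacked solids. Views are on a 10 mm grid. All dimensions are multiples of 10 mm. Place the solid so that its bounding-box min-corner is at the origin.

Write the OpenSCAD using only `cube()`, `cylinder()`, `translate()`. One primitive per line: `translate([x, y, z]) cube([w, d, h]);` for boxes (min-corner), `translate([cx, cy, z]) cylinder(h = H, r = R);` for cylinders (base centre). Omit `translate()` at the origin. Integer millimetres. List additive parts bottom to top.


cube([240, 240, 60]);
translate([120, 120, 60]) cylinder(h = 80, r = 80);
translate([90, 90, 140]) cube([60, 60, 100]);


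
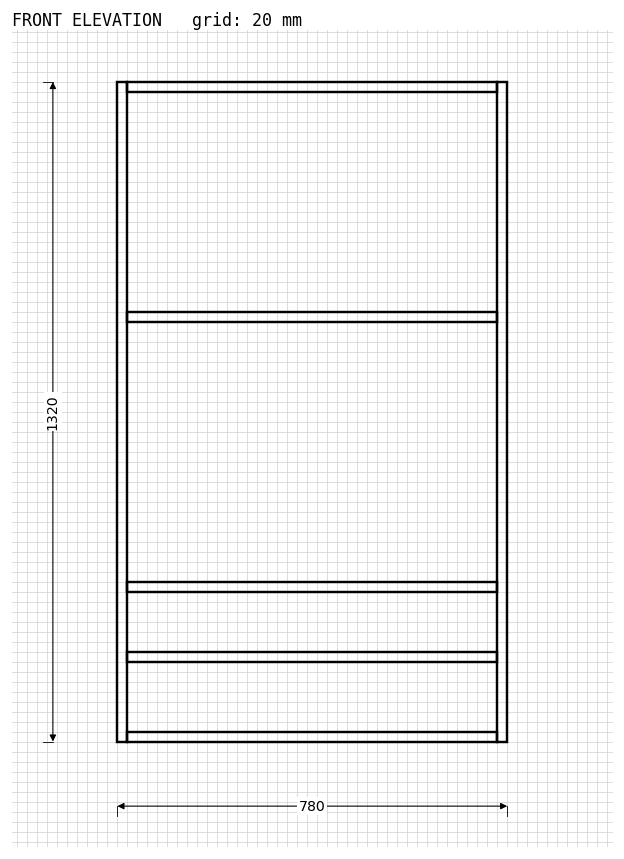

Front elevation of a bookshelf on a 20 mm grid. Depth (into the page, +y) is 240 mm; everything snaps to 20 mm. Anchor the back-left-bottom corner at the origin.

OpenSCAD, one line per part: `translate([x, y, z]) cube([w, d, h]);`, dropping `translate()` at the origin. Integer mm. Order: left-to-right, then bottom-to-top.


cube([20, 240, 1320]);
translate([20, 0, 0]) cube([740, 240, 20]);
translate([20, 0, 160]) cube([740, 240, 20]);
translate([20, 0, 300]) cube([740, 240, 20]);
translate([20, 0, 840]) cube([740, 240, 20]);
translate([20, 0, 1300]) cube([740, 240, 20]);
translate([760, 0, 0]) cube([20, 240, 1320]);


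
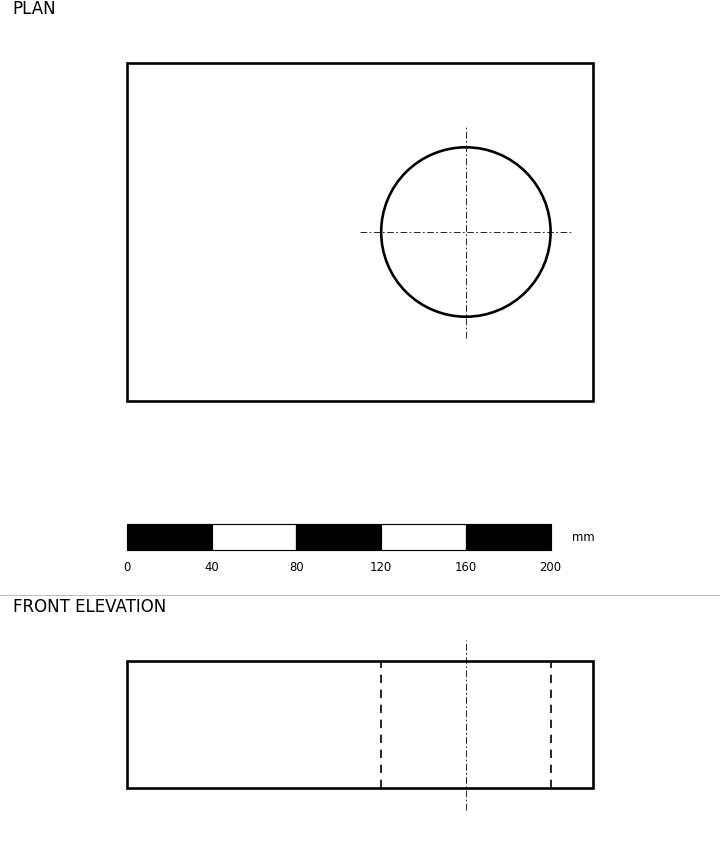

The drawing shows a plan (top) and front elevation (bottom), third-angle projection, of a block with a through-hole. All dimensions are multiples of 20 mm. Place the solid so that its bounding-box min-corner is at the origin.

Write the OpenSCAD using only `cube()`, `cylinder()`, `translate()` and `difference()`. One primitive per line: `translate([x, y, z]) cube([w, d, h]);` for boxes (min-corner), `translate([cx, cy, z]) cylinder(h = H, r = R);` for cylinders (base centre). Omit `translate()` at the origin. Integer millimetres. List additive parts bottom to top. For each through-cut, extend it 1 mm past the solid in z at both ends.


difference() {
  cube([220, 160, 60]);
  translate([160, 80, -1]) cylinder(h = 62, r = 40);
}
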